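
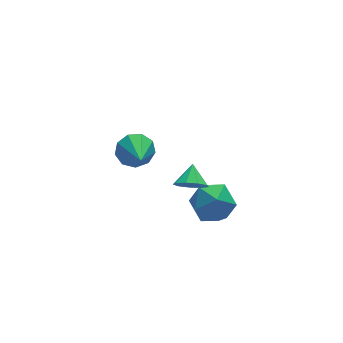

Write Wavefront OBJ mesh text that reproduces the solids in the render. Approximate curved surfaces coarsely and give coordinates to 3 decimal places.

v 1.968 -1.097 0.282
v 2.691 -0.474 -0.512
v 2.209 -2.766 -0.808
v 2.932 -2.143 -1.602
v 3.331 -2.376 -0.45
v 3.183 -1.345 0.223
v 1.717 -1.895 -1.543
v 1.569 -0.864 -0.87
v 2.536 -0.968 -1.64
v 3.533 -1.265 -0.964
v 1.367 -1.975 -0.356
v 2.364 -2.272 0.32
v 1.204 -1.866 1.615
v 1.971 -2.147 1.42
v 1.676 -1.014 2.245
v 1.797 -1.763 1.03
v 1.346 -1.427 0.914
v 0.828 -1.296 1.126
v 0.486 -1.433 1.567
v 0.48 -1.772 2.031
v 0.813 -2.155 2.3
v 1.328 -2.403 2.249
v 1.786 -2.4 1.901
v 1.162 4.721 -2.203
v 2.1 4.357 -2.423
v 0.738 2.999 -1.157
v 2.118 4.719 -1.819
v 1.689 5.083 -1.395
v 1.013 5.277 -1.349
v 0.407 5.212 -1.703
v 0.155 4.917 -2.291
v 0.374 4.53 -2.838
v 0.962 4.234 -3.088
v 1.644 4.165 -2.924
f 1 12 6
f 1 6 2
f 1 2 8
f 1 8 11
f 1 11 12
f 2 6 10
f 6 12 5
f 12 11 3
f 11 8 7
f 8 2 9
f 4 10 5
f 4 5 3
f 4 3 7
f 4 7 9
f 4 9 10
f 5 10 6
f 3 5 12
f 7 3 11
f 9 7 8
f 10 9 2
f 14 13 16
f 14 16 15
f 16 13 17
f 16 17 15
f 17 13 18
f 17 18 15
f 18 13 19
f 18 19 15
f 19 13 20
f 19 20 15
f 20 13 21
f 20 21 15
f 21 13 22
f 21 22 15
f 22 13 23
f 22 23 15
f 23 13 14
f 23 14 15
f 25 24 27
f 25 27 26
f 27 24 28
f 27 28 26
f 28 24 29
f 28 29 26
f 29 24 30
f 29 30 26
f 30 24 31
f 30 31 26
f 31 24 32
f 31 32 26
f 32 24 33
f 32 33 26
f 33 24 34
f 33 34 26
f 34 24 25
f 34 25 26



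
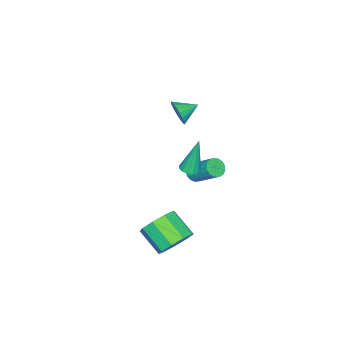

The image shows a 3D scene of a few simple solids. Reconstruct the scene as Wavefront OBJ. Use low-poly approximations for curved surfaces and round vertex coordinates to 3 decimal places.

v -0.559 0.573 -0.685
v -0.294 0.216 -0.298
v -0.095 1.59 0.832
v -0.361 1.947 0.445
v -0.081 0.315 -0.455
v 0.118 1.689 0.675
v 0.022 0.473 -0.666
v 0.22 1.847 0.465
v -0.008 0.654 -0.88
v 0.19 2.028 0.25
v -0.165 0.817 -1.05
v 0.034 2.19 0.08
v -0.412 0.923 -1.137
v -0.213 2.297 -0.006
v -0.692 0.95 -1.119
v -0.494 2.323 0.011
v -0.942 0.89 -1.003
v -0.744 2.264 0.127
v -1.105 0.758 -0.814
v -0.906 2.131 0.317
v -1.142 0.583 -0.595
v -0.944 1.957 0.536
v -1.046 0.406 -0.397
v -0.848 1.78 0.734
v -0.839 0.268 -0.265
v -0.64 1.641 0.866
v -0.567 0.199 -0.229
v -0.368 1.573 0.901
v -2.474 -1.797 1.776
v -2.081 -1.597 2.455
v -3.406 -1.143 2.124
v -1.986 -1.352 2.245
v -1.977 -1.183 1.953
v -2.053 -1.121 1.631
v -2.202 -1.175 1.334
v -2.399 -1.338 1.114
v -2.608 -1.579 1.008
v -2.794 -1.859 1.035
v -2.925 -2.127 1.19
v -2.978 -2.339 1.446
v -2.944 -2.457 1.76
v -2.829 -2.461 2.076
v -2.652 -2.35 2.341
v -2.445 -2.144 2.508
v -2.243 -1.877 2.548
v 2.187 2.069 2.118
v 2.729 1.966 2.212
v 1.893 2.391 4.162
v 2.714 2.251 2.165
v 2.558 2.488 2.105
v 2.303 2.613 2.049
v 2.016 2.592 2.011
v 1.775 2.431 2.002
v 1.645 2.173 2.024
v 1.659 1.887 2.071
v 1.815 1.65 2.13
v 2.071 1.526 2.187
v 2.358 1.547 2.225
v 2.598 1.708 2.234
v 4.011 2.493 -2.221
v 4.829 2.758 -1.601
v 4.547 1.433 -0.66
v 3.729 1.167 -1.279
v 4.221 3.064 -1.353
v 3.938 1.739 -0.412
v 3.514 3.103 -1.511
v 3.232 1.778 -0.569
v 3.04 2.856 -2.001
v 2.758 1.531 -1.059
v 3.02 2.439 -2.594
v 2.738 1.114 -1.652
v 3.464 2.047 -3.012
v 3.182 0.722 -2.07
v 4.164 1.864 -3.06
v 3.882 0.538 -2.119
v 4.792 1.975 -2.716
v 4.51 0.649 -1.774
v 5.055 2.328 -2.14
v 4.773 1.003 -1.198
f 2 1 5
f 2 5 3
f 3 5 6
f 3 6 4
f 5 1 7
f 5 7 6
f 6 7 8
f 6 8 4
f 7 1 9
f 7 9 8
f 8 9 10
f 8 10 4
f 9 1 11
f 9 11 10
f 10 11 12
f 10 12 4
f 11 1 13
f 11 13 12
f 12 13 14
f 12 14 4
f 13 1 15
f 13 15 14
f 14 15 16
f 14 16 4
f 15 1 17
f 15 17 16
f 16 17 18
f 16 18 4
f 17 1 19
f 17 19 18
f 18 19 20
f 18 20 4
f 19 1 21
f 19 21 20
f 20 21 22
f 20 22 4
f 21 1 23
f 21 23 22
f 22 23 24
f 22 24 4
f 23 1 25
f 23 25 24
f 24 25 26
f 24 26 4
f 25 1 27
f 25 27 26
f 26 27 28
f 26 28 4
f 27 1 2
f 27 2 28
f 28 2 3
f 28 3 4
f 30 29 32
f 30 32 31
f 32 29 33
f 32 33 31
f 33 29 34
f 33 34 31
f 34 29 35
f 34 35 31
f 35 29 36
f 35 36 31
f 36 29 37
f 36 37 31
f 37 29 38
f 37 38 31
f 38 29 39
f 38 39 31
f 39 29 40
f 39 40 31
f 40 29 41
f 40 41 31
f 41 29 42
f 41 42 31
f 42 29 43
f 42 43 31
f 43 29 44
f 43 44 31
f 44 29 45
f 44 45 31
f 45 29 30
f 45 30 31
f 47 46 49
f 47 49 48
f 49 46 50
f 49 50 48
f 50 46 51
f 50 51 48
f 51 46 52
f 51 52 48
f 52 46 53
f 52 53 48
f 53 46 54
f 53 54 48
f 54 46 55
f 54 55 48
f 55 46 56
f 55 56 48
f 56 46 57
f 56 57 48
f 57 46 58
f 57 58 48
f 58 46 59
f 58 59 48
f 59 46 47
f 59 47 48
f 61 60 64
f 61 64 62
f 62 64 65
f 62 65 63
f 64 60 66
f 64 66 65
f 65 66 67
f 65 67 63
f 66 60 68
f 66 68 67
f 67 68 69
f 67 69 63
f 68 60 70
f 68 70 69
f 69 70 71
f 69 71 63
f 70 60 72
f 70 72 71
f 71 72 73
f 71 73 63
f 72 60 74
f 72 74 73
f 73 74 75
f 73 75 63
f 74 60 76
f 74 76 75
f 75 76 77
f 75 77 63
f 76 60 78
f 76 78 77
f 77 78 79
f 77 79 63
f 78 60 61
f 78 61 79
f 79 61 62
f 79 62 63



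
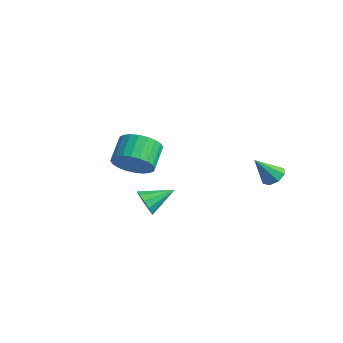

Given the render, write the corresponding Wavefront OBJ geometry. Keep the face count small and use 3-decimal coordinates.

v 3.953 2.74 1.921
v 4.471 2.928 2.205
v 3.627 1.92 3.059
v 4.1 3.208 2.301
v 3.643 3.214 2.174
v 3.367 2.943 1.9
v 3.434 2.553 1.638
v 3.805 2.273 1.542
v 4.262 2.267 1.668
v 4.538 2.538 1.943
v 3.385 -3.753 2.358
v 3.752 -3.625 1.788
v 3.795 -2.507 2.902
v 3.359 -3.47 1.729
v 2.976 -3.422 1.911
v 2.749 -3.501 2.263
v 2.765 -3.676 2.651
v 3.017 -3.881 2.928
v 3.41 -4.036 2.987
v 3.793 -4.083 2.805
v 4.02 -4.004 2.453
v 4.004 -3.829 2.064
v -0.702 -1.435 1.927
v 0.089 -0.798 1.83
v -0.567 0.132 2.575
v -1.358 -0.505 2.673
v -0.13 -0.699 1.513
v -0.787 0.231 2.258
v -0.437 -0.711 1.259
v -1.093 0.218 2.004
v -0.783 -0.834 1.107
v -1.44 0.095 1.852
v -1.118 -1.049 1.08
v -1.774 -0.119 1.825
v -1.388 -1.322 1.182
v -2.045 -0.392 1.927
v -1.555 -1.612 1.397
v -2.211 -0.683 2.142
v -1.591 -1.875 1.693
v -2.248 -0.946 2.438
v -1.493 -2.072 2.025
v -2.149 -1.142 2.77
v -1.273 -2.171 2.342
v -1.93 -1.241 3.087
v -0.967 -2.158 2.596
v -1.623 -1.229 3.341
v -0.62 -2.035 2.748
v -1.277 -1.106 3.493
v -0.286 -1.821 2.775
v -0.942 -0.891 3.52
v -0.015 -1.548 2.673
v -0.672 -0.618 3.418
v 0.151 -1.257 2.458
v -0.505 -0.328 3.203
v 0.188 -0.994 2.162
v -0.469 -0.065 2.907
f 2 1 4
f 2 4 3
f 4 1 5
f 4 5 3
f 5 1 6
f 5 6 3
f 6 1 7
f 6 7 3
f 7 1 8
f 7 8 3
f 8 1 9
f 8 9 3
f 9 1 10
f 9 10 3
f 10 1 2
f 10 2 3
f 12 11 14
f 12 14 13
f 14 11 15
f 14 15 13
f 15 11 16
f 15 16 13
f 16 11 17
f 16 17 13
f 17 11 18
f 17 18 13
f 18 11 19
f 18 19 13
f 19 11 20
f 19 20 13
f 20 11 21
f 20 21 13
f 21 11 22
f 21 22 13
f 22 11 12
f 22 12 13
f 24 23 27
f 24 27 25
f 25 27 28
f 25 28 26
f 27 23 29
f 27 29 28
f 28 29 30
f 28 30 26
f 29 23 31
f 29 31 30
f 30 31 32
f 30 32 26
f 31 23 33
f 31 33 32
f 32 33 34
f 32 34 26
f 33 23 35
f 33 35 34
f 34 35 36
f 34 36 26
f 35 23 37
f 35 37 36
f 36 37 38
f 36 38 26
f 37 23 39
f 37 39 38
f 38 39 40
f 38 40 26
f 39 23 41
f 39 41 40
f 40 41 42
f 40 42 26
f 41 23 43
f 41 43 42
f 42 43 44
f 42 44 26
f 43 23 45
f 43 45 44
f 44 45 46
f 44 46 26
f 45 23 47
f 45 47 46
f 46 47 48
f 46 48 26
f 47 23 49
f 47 49 48
f 48 49 50
f 48 50 26
f 49 23 51
f 49 51 50
f 50 51 52
f 50 52 26
f 51 23 53
f 51 53 52
f 52 53 54
f 52 54 26
f 53 23 55
f 53 55 54
f 54 55 56
f 54 56 26
f 55 23 24
f 55 24 56
f 56 24 25
f 56 25 26



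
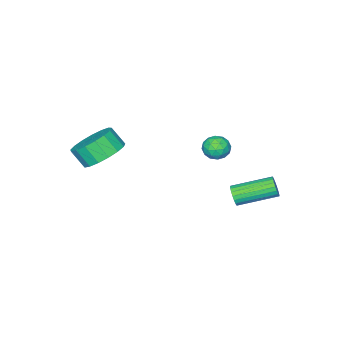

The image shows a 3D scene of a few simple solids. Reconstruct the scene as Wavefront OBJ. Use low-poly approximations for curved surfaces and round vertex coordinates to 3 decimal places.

v -0.655 1.33 -2.494
v -0.368 1.439 -2.026
v -1.757 2.74 -1.478
v -2.045 2.63 -1.946
v -0.28 1.596 -2.174
v -1.669 2.896 -1.626
v -0.257 1.706 -2.378
v -1.646 3.006 -1.83
v -0.303 1.752 -2.602
v -1.692 3.052 -2.054
v -0.41 1.724 -2.807
v -1.799 3.024 -2.259
v -0.559 1.628 -2.958
v -1.948 2.929 -2.41
v -0.725 1.481 -3.029
v -2.114 2.781 -2.481
v -0.879 1.308 -3.007
v -2.268 2.608 -2.459
v -0.994 1.138 -2.897
v -2.383 2.438 -2.349
v -1.051 1.002 -2.717
v -2.44 2.302 -2.169
v -1.039 0.922 -2.498
v -2.428 2.222 -1.95
v -0.961 0.913 -2.279
v -2.35 2.213 -1.731
v -0.83 0.976 -2.097
v -2.219 2.276 -1.549
v -0.669 1.1 -1.984
v -2.058 2.4 -1.436
v -0.506 1.264 -1.958
v -1.895 2.564 -1.41
v 3.698 -2.437 0.709
v 4.399 -3.022 0.095
v 4.563 -3.687 0.917
v 3.862 -3.103 1.531
v 4.705 -2.661 0.327
v 4.869 -3.326 1.148
v 4.78 -2.249 0.645
v 4.944 -2.914 1.467
v 4.607 -1.88 0.979
v 4.771 -2.545 1.8
v 4.226 -1.638 1.251
v 4.39 -2.304 2.072
v 3.724 -1.58 1.398
v 3.888 -2.246 2.22
v 3.216 -1.718 1.388
v 3.38 -2.384 2.21
v 2.818 -2.021 1.222
v 2.983 -2.687 2.044
v 2.622 -2.419 0.939
v 2.787 -3.085 1.761
v 2.673 -2.822 0.603
v 2.837 -3.487 1.425
v 2.958 -3.136 0.292
v 3.122 -3.801 1.113
v 3.412 -3.29 0.076
v 3.577 -3.955 0.897
v 3.933 -3.249 0.005
v 4.097 -3.914 0.826
v -2.319 -0.488 -0.501
v -1.676 -0.195 -0.61
v -2.024 -1.385 -1.17
v -1.381 -1.092 -1.279
v -1.554 -1.346 -0.633
v -1.736 -0.791 -0.22
v -1.964 -0.789 -1.56
v -2.146 -0.234 -1.147
v -1.456 -0.381 -1.265
v -1.203 -0.725 -0.692
v -2.497 -0.855 -1.088
v -2.244 -1.199 -0.515
v -2.023 -0.263 -0.497
v -1.677 -1.317 -1.283
v -1.778 -1.466 -0.904
v -1.4 -1.294 -0.968
v -2.059 -0.613 -0.267
v -1.68 -0.441 -0.331
v -1.609 -1.117 -0.345
v -2.02 -1.139 -1.449
v -1.641 -0.967 -1.513
v -2.3 -0.286 -0.812
v -1.922 -0.114 -0.876
v -2.091 -0.463 -1.435
v -1.516 -0.2 -0.946
v -1.343 -0.727 -1.339
v -1.686 -0.549 -1.504
v -1.793 -0.223 -1.261
v -1.367 -0.402 -0.609
v -1.194 -0.93 -1.002
v -1.295 -1.079 -0.622
v -1.402 -0.753 -0.379
v -1.238 -0.512 -0.994
v -2.506 -0.65 -0.778
v -2.333 -1.178 -1.171
v -2.298 -0.827 -1.401
v -2.405 -0.501 -1.158
v -2.357 -0.853 -0.441
v -2.184 -1.38 -0.834
v -1.907 -1.357 -0.519
v -2.014 -1.031 -0.276
v -2.462 -1.068 -0.786
f 2 1 5
f 2 5 3
f 3 5 6
f 3 6 4
f 5 1 7
f 5 7 6
f 6 7 8
f 6 8 4
f 7 1 9
f 7 9 8
f 8 9 10
f 8 10 4
f 9 1 11
f 9 11 10
f 10 11 12
f 10 12 4
f 11 1 13
f 11 13 12
f 12 13 14
f 12 14 4
f 13 1 15
f 13 15 14
f 14 15 16
f 14 16 4
f 15 1 17
f 15 17 16
f 16 17 18
f 16 18 4
f 17 1 19
f 17 19 18
f 18 19 20
f 18 20 4
f 19 1 21
f 19 21 20
f 20 21 22
f 20 22 4
f 21 1 23
f 21 23 22
f 22 23 24
f 22 24 4
f 23 1 25
f 23 25 24
f 24 25 26
f 24 26 4
f 25 1 27
f 25 27 26
f 26 27 28
f 26 28 4
f 27 1 29
f 27 29 28
f 28 29 30
f 28 30 4
f 29 1 31
f 29 31 30
f 30 31 32
f 30 32 4
f 31 1 2
f 31 2 32
f 32 2 3
f 32 3 4
f 34 33 37
f 34 37 35
f 35 37 38
f 35 38 36
f 37 33 39
f 37 39 38
f 38 39 40
f 38 40 36
f 39 33 41
f 39 41 40
f 40 41 42
f 40 42 36
f 41 33 43
f 41 43 42
f 42 43 44
f 42 44 36
f 43 33 45
f 43 45 44
f 44 45 46
f 44 46 36
f 45 33 47
f 45 47 46
f 46 47 48
f 46 48 36
f 47 33 49
f 47 49 48
f 48 49 50
f 48 50 36
f 49 33 51
f 49 51 50
f 50 51 52
f 50 52 36
f 51 33 53
f 51 53 52
f 52 53 54
f 52 54 36
f 53 33 55
f 53 55 54
f 54 55 56
f 54 56 36
f 55 33 57
f 55 57 56
f 56 57 58
f 56 58 36
f 57 33 59
f 57 59 58
f 58 59 60
f 58 60 36
f 59 33 34
f 59 34 60
f 60 34 35
f 60 35 36
f 61 98 77
f 98 72 101
f 77 101 66
f 98 101 77
f 61 77 73
f 77 66 78
f 73 78 62
f 77 78 73
f 61 73 82
f 73 62 83
f 82 83 68
f 73 83 82
f 61 82 94
f 82 68 97
f 94 97 71
f 82 97 94
f 61 94 98
f 94 71 102
f 98 102 72
f 94 102 98
f 62 78 89
f 78 66 92
f 89 92 70
f 78 92 89
f 66 101 79
f 101 72 100
f 79 100 65
f 101 100 79
f 72 102 99
f 102 71 95
f 99 95 63
f 102 95 99
f 71 97 96
f 97 68 84
f 96 84 67
f 97 84 96
f 68 83 88
f 83 62 85
f 88 85 69
f 83 85 88
f 64 90 76
f 90 70 91
f 76 91 65
f 90 91 76
f 64 76 74
f 76 65 75
f 74 75 63
f 76 75 74
f 64 74 81
f 74 63 80
f 81 80 67
f 74 80 81
f 64 81 86
f 81 67 87
f 86 87 69
f 81 87 86
f 64 86 90
f 86 69 93
f 90 93 70
f 86 93 90
f 65 91 79
f 91 70 92
f 79 92 66
f 91 92 79
f 63 75 99
f 75 65 100
f 99 100 72
f 75 100 99
f 67 80 96
f 80 63 95
f 96 95 71
f 80 95 96
f 69 87 88
f 87 67 84
f 88 84 68
f 87 84 88
f 70 93 89
f 93 69 85
f 89 85 62
f 93 85 89



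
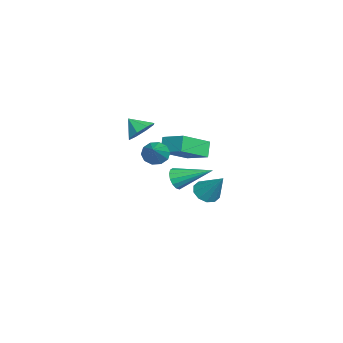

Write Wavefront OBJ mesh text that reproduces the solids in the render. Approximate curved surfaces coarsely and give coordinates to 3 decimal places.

v 3.803 0.78 0.77
v 4.159 0.457 1.306
v 4.177 2.72 1.69
v 4.418 0.529 1.048
v 4.512 0.669 0.716
v 4.416 0.838 0.398
v 4.156 0.992 0.179
v 3.801 1.089 0.119
v 3.447 1.103 0.234
v 3.188 1.03 0.492
v 3.093 0.891 0.824
v 3.189 0.722 1.142
v 3.449 0.568 1.36
v 3.804 0.471 1.42
v -3.81 1.72 -4.181
v -3.367 2.22 -4.738
v -2.95 2.72 -2.599
v -3.836 2.461 -4.636
v -4.295 2.419 -4.36
v -4.569 2.111 -4.015
v -4.554 1.652 -3.734
v -4.254 1.22 -3.624
v -3.784 0.979 -3.726
v -3.325 1.02 -4.003
v -3.051 1.329 -4.347
v -3.067 1.787 -4.628
v 2.145 -1.213 3.347
v 2.653 -0.84 3.989
v 1.755 -1.967 4.093
v 2.026 -0.555 3.95
v 1.469 -0.656 3.557
v 1.308 -1.083 3.041
v 1.637 -1.586 2.705
v 2.263 -1.871 2.744
v 2.82 -1.77 3.137
v 2.981 -1.343 3.653
v -2.241 0.881 0.465
v -1.017 -0.466 1.45
v -1.373 2.094 1.044
v -0.148 0.747 2.029
v -1.592 0.833 -0.409
v -0.367 -0.514 0.576
v -0.723 2.046 0.17
v 0.501 0.699 1.155
v 2.615 -0.423 1.996
v 3.039 -0.567 1.37
v 4.325 -0.377 3.144
v 2.997 -0.095 1.414
v 2.809 0.252 1.68
v 2.547 0.341 2.067
v 2.311 0.138 2.427
v 2.191 -0.279 2.623
v 2.233 -0.751 2.579
v 2.421 -1.098 2.312
v 2.683 -1.187 1.925
v 2.919 -0.984 1.565
f 2 1 4
f 2 4 3
f 4 1 5
f 4 5 3
f 5 1 6
f 5 6 3
f 6 1 7
f 6 7 3
f 7 1 8
f 7 8 3
f 8 1 9
f 8 9 3
f 9 1 10
f 9 10 3
f 10 1 11
f 10 11 3
f 11 1 12
f 11 12 3
f 12 1 13
f 12 13 3
f 13 1 14
f 13 14 3
f 14 1 2
f 14 2 3
f 16 15 18
f 16 18 17
f 18 15 19
f 18 19 17
f 19 15 20
f 19 20 17
f 20 15 21
f 20 21 17
f 21 15 22
f 21 22 17
f 22 15 23
f 22 23 17
f 23 15 24
f 23 24 17
f 24 15 25
f 24 25 17
f 25 15 26
f 25 26 17
f 26 15 16
f 26 16 17
f 28 27 30
f 28 30 29
f 30 27 31
f 30 31 29
f 31 27 32
f 31 32 29
f 32 27 33
f 32 33 29
f 33 27 34
f 33 34 29
f 34 27 35
f 34 35 29
f 35 27 36
f 35 36 29
f 36 27 28
f 36 28 29
f 38 40 37
f 41 38 37
f 37 40 39
f 39 41 37
f 38 44 40
f 42 38 41
f 42 44 38
f 40 44 39
f 43 41 39
f 39 44 43
f 43 42 41
f 44 42 43
f 46 45 48
f 46 48 47
f 48 45 49
f 48 49 47
f 49 45 50
f 49 50 47
f 50 45 51
f 50 51 47
f 51 45 52
f 51 52 47
f 52 45 53
f 52 53 47
f 53 45 54
f 53 54 47
f 54 45 55
f 54 55 47
f 55 45 56
f 55 56 47
f 56 45 46
f 56 46 47



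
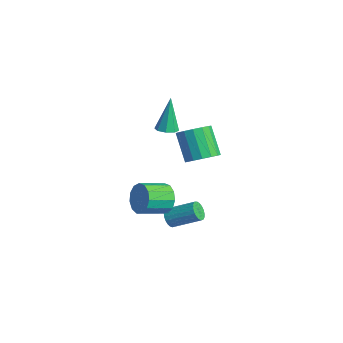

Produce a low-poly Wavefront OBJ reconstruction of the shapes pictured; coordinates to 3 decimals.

v 3.653 -1.139 0.522
v 4.264 -0.616 0.969
v 3.118 -0.538 2.444
v 2.507 -1.061 1.998
v 3.985 -0.308 0.736
v 2.839 -0.23 2.212
v 3.617 -0.223 0.446
v 2.471 -0.145 1.921
v 3.259 -0.383 0.176
v 2.113 -0.305 1.652
v 3.006 -0.746 -0.001
v 1.86 -0.668 1.475
v 2.927 -1.214 -0.038
v 1.781 -1.136 1.438
v 3.042 -1.662 0.076
v 1.896 -1.584 1.551
v 3.321 -1.97 0.308
v 2.175 -1.892 1.784
v 3.689 -2.055 0.599
v 2.543 -1.977 2.074
v 4.047 -1.895 0.868
v 2.901 -1.817 2.344
v 4.3 -1.532 1.045
v 3.154 -1.454 2.521
v 4.379 -1.064 1.082
v 3.233 -0.986 2.558
v 2.976 -2.669 -3.941
v 3.259 -2.557 -4.458
v 4.227 -1.398 -3.676
v 3.944 -1.511 -3.159
v 3.071 -2.394 -4.466
v 4.038 -1.235 -3.683
v 2.866 -2.278 -4.383
v 3.833 -1.12 -3.601
v 2.68 -2.231 -4.224
v 3.647 -1.072 -3.441
v 2.545 -2.259 -4.015
v 3.512 -1.1 -3.233
v 2.485 -2.358 -3.794
v 3.452 -1.199 -3.012
v 2.51 -2.511 -3.599
v 3.477 -1.352 -2.817
v 2.615 -2.691 -3.462
v 3.583 -1.533 -2.68
v 2.783 -2.867 -3.409
v 3.751 -1.709 -2.626
v 2.984 -3.01 -3.447
v 3.952 -1.851 -2.665
v 3.184 -3.093 -3.571
v 4.152 -1.935 -2.789
v 3.348 -3.103 -3.759
v 4.316 -1.945 -2.977
v 3.448 -3.038 -3.978
v 4.415 -1.88 -3.196
v 3.466 -2.909 -4.191
v 4.433 -1.751 -3.409
v 3.399 -2.739 -4.361
v 4.367 -1.581 -3.579
v 2.292 -2.586 -2.926
v 2.796 -2.33 -2.15
v 2.773 -3.779 -1.658
v 2.268 -4.034 -2.434
v 2.274 -2.277 -2.017
v 2.251 -3.725 -1.525
v 1.758 -2.321 -2.173
v 1.735 -3.77 -1.681
v 1.411 -2.45 -2.568
v 1.388 -3.898 -2.076
v 1.344 -2.622 -3.076
v 1.321 -4.07 -2.584
v 1.578 -2.782 -3.537
v 1.554 -4.23 -3.045
v 2.038 -2.88 -3.804
v 2.015 -4.328 -3.312
v 2.578 -2.885 -3.792
v 2.555 -4.333 -3.3
v 3.028 -2.794 -3.505
v 3.005 -4.243 -3.013
v 3.244 -2.638 -3.035
v 3.221 -4.086 -2.542
v 3.157 -2.465 -2.529
v 3.134 -3.913 -2.037
v 1.876 -2.251 1.998
v 2.473 -2.106 2.084
v 1.484 -1.809 3.982
v 2.213 -1.733 1.949
v 1.756 -1.663 1.843
v 1.369 -1.937 1.828
v 1.28 -2.396 1.912
v 1.54 -2.769 2.047
v 1.997 -2.839 2.153
v 2.383 -2.565 2.168
f 2 1 5
f 2 5 3
f 3 5 6
f 3 6 4
f 5 1 7
f 5 7 6
f 6 7 8
f 6 8 4
f 7 1 9
f 7 9 8
f 8 9 10
f 8 10 4
f 9 1 11
f 9 11 10
f 10 11 12
f 10 12 4
f 11 1 13
f 11 13 12
f 12 13 14
f 12 14 4
f 13 1 15
f 13 15 14
f 14 15 16
f 14 16 4
f 15 1 17
f 15 17 16
f 16 17 18
f 16 18 4
f 17 1 19
f 17 19 18
f 18 19 20
f 18 20 4
f 19 1 21
f 19 21 20
f 20 21 22
f 20 22 4
f 21 1 23
f 21 23 22
f 22 23 24
f 22 24 4
f 23 1 25
f 23 25 24
f 24 25 26
f 24 26 4
f 25 1 2
f 25 2 26
f 26 2 3
f 26 3 4
f 28 27 31
f 28 31 29
f 29 31 32
f 29 32 30
f 31 27 33
f 31 33 32
f 32 33 34
f 32 34 30
f 33 27 35
f 33 35 34
f 34 35 36
f 34 36 30
f 35 27 37
f 35 37 36
f 36 37 38
f 36 38 30
f 37 27 39
f 37 39 38
f 38 39 40
f 38 40 30
f 39 27 41
f 39 41 40
f 40 41 42
f 40 42 30
f 41 27 43
f 41 43 42
f 42 43 44
f 42 44 30
f 43 27 45
f 43 45 44
f 44 45 46
f 44 46 30
f 45 27 47
f 45 47 46
f 46 47 48
f 46 48 30
f 47 27 49
f 47 49 48
f 48 49 50
f 48 50 30
f 49 27 51
f 49 51 50
f 50 51 52
f 50 52 30
f 51 27 53
f 51 53 52
f 52 53 54
f 52 54 30
f 53 27 55
f 53 55 54
f 54 55 56
f 54 56 30
f 55 27 57
f 55 57 56
f 56 57 58
f 56 58 30
f 57 27 28
f 57 28 58
f 58 28 29
f 58 29 30
f 60 59 63
f 60 63 61
f 61 63 64
f 61 64 62
f 63 59 65
f 63 65 64
f 64 65 66
f 64 66 62
f 65 59 67
f 65 67 66
f 66 67 68
f 66 68 62
f 67 59 69
f 67 69 68
f 68 69 70
f 68 70 62
f 69 59 71
f 69 71 70
f 70 71 72
f 70 72 62
f 71 59 73
f 71 73 72
f 72 73 74
f 72 74 62
f 73 59 75
f 73 75 74
f 74 75 76
f 74 76 62
f 75 59 77
f 75 77 76
f 76 77 78
f 76 78 62
f 77 59 79
f 77 79 78
f 78 79 80
f 78 80 62
f 79 59 81
f 79 81 80
f 80 81 82
f 80 82 62
f 81 59 60
f 81 60 82
f 82 60 61
f 82 61 62
f 84 83 86
f 84 86 85
f 86 83 87
f 86 87 85
f 87 83 88
f 87 88 85
f 88 83 89
f 88 89 85
f 89 83 90
f 89 90 85
f 90 83 91
f 90 91 85
f 91 83 92
f 91 92 85
f 92 83 84
f 92 84 85



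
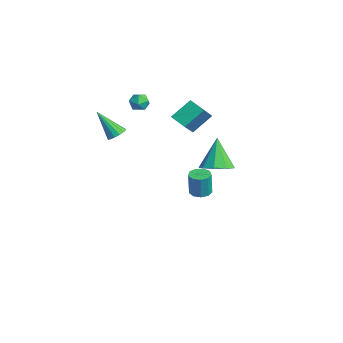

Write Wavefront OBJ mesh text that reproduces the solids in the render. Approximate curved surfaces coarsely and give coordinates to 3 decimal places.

v -2.775 -0.551 3.636
v -2.273 -0.969 3.474
v -3.227 -1.331 4.246
v -2.725 -1.749 4.084
v -2.606 -1.218 4.48
v -2.327 -0.736 4.103
v -3.173 -1.564 3.617
v -2.894 -1.082 3.24
v -2.519 -1.595 3.462
v -2.169 -1.381 3.996
v -3.331 -0.919 3.724
v -2.981 -0.705 4.258
v -3.411 -2.277 1.14
v -2.84 -2.271 1.407
v -4.149 -3.223 2.74
v -2.982 -1.994 1.505
v -3.239 -1.793 1.505
v -3.542 -1.722 1.408
v -3.81 -1.799 1.238
v -3.97 -2.005 1.042
v -3.981 -2.283 0.873
v -3.839 -2.56 0.775
v -3.582 -2.761 0.775
v -3.279 -2.832 0.873
v -3.012 -2.755 1.042
v -2.851 -2.549 1.238
v 3.396 1.291 1.481
v 3.983 2.062 1.626
v 2.584 1.569 3.299
v 3.41 2.261 1.34
v 2.831 2.006 1.12
v 2.516 1.416 1.069
v 2.612 0.768 1.211
v 3.076 0.365 1.48
v 3.689 0.395 1.749
v 4.165 0.845 1.893
v 4.281 1.503 1.844
v -3.78 2.827 -4.658
v -3.134 2.632 -4.745
v -2.955 2.518 -3.17
v -3.6 2.713 -3.082
v -3.157 3.095 -4.709
v -2.978 2.981 -3.134
v -3.471 3.433 -4.649
v -3.291 3.319 -3.073
v -3.929 3.487 -4.593
v -3.75 3.373 -3.017
v -4.318 3.233 -4.567
v -4.139 3.119 -2.992
v -4.454 2.788 -4.584
v -4.275 2.674 -3.008
v -4.275 2.362 -4.635
v -4.096 2.248 -3.059
v -3.864 2.153 -4.697
v -3.685 2.039 -3.121
v -3.414 2.26 -4.74
v -3.235 2.146 -3.165
v -2.658 1.97 0.994
v -3.517 1.456 1.449
v -2.811 3.155 2.043
v -3.671 2.64 2.498
v -1.529 1.1 2.142
v -2.389 0.585 2.597
v -1.683 2.284 3.191
v -2.542 1.77 3.646
f 1 12 6
f 1 6 2
f 1 2 8
f 1 8 11
f 1 11 12
f 2 6 10
f 6 12 5
f 12 11 3
f 11 8 7
f 8 2 9
f 4 10 5
f 4 5 3
f 4 3 7
f 4 7 9
f 4 9 10
f 5 10 6
f 3 5 12
f 7 3 11
f 9 7 8
f 10 9 2
f 14 13 16
f 14 16 15
f 16 13 17
f 16 17 15
f 17 13 18
f 17 18 15
f 18 13 19
f 18 19 15
f 19 13 20
f 19 20 15
f 20 13 21
f 20 21 15
f 21 13 22
f 21 22 15
f 22 13 23
f 22 23 15
f 23 13 24
f 23 24 15
f 24 13 25
f 24 25 15
f 25 13 26
f 25 26 15
f 26 13 14
f 26 14 15
f 28 27 30
f 28 30 29
f 30 27 31
f 30 31 29
f 31 27 32
f 31 32 29
f 32 27 33
f 32 33 29
f 33 27 34
f 33 34 29
f 34 27 35
f 34 35 29
f 35 27 36
f 35 36 29
f 36 27 37
f 36 37 29
f 37 27 28
f 37 28 29
f 39 38 42
f 39 42 40
f 40 42 43
f 40 43 41
f 42 38 44
f 42 44 43
f 43 44 45
f 43 45 41
f 44 38 46
f 44 46 45
f 45 46 47
f 45 47 41
f 46 38 48
f 46 48 47
f 47 48 49
f 47 49 41
f 48 38 50
f 48 50 49
f 49 50 51
f 49 51 41
f 50 38 52
f 50 52 51
f 51 52 53
f 51 53 41
f 52 38 54
f 52 54 53
f 53 54 55
f 53 55 41
f 54 38 56
f 54 56 55
f 55 56 57
f 55 57 41
f 56 38 39
f 56 39 57
f 57 39 40
f 57 40 41
f 59 61 58
f 62 59 58
f 58 61 60
f 60 62 58
f 59 65 61
f 63 59 62
f 63 65 59
f 61 65 60
f 64 62 60
f 60 65 64
f 64 63 62
f 65 63 64



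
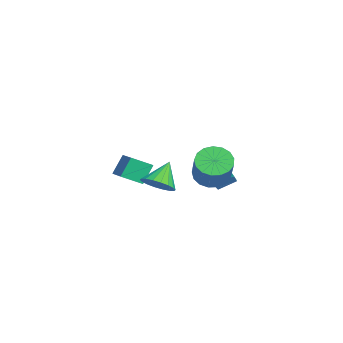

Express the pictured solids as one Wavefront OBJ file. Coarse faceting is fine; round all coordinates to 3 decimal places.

v -1.217 -0.541 0.692
v -0.541 -0.851 1.331
v -2.083 0.161 1.948
v -0.392 -0.458 1.214
v -0.406 -0.082 0.994
v -0.58 0.203 0.714
v -0.881 0.341 0.43
v -1.248 0.304 0.197
v -1.609 0.1 0.063
v -1.893 -0.231 0.053
v -2.042 -0.624 0.169
v -2.028 -1.001 0.389
v -1.854 -1.286 0.669
v -1.553 -1.424 0.954
v -1.186 -1.387 1.186
v -0.825 -1.183 1.321
v -4.47 -0.915 0.927
v -4.362 -2.086 1.57
v -3.105 -0.588 1.293
v -2.998 -1.759 1.936
v -4.022 -1.501 -0.216
v -3.915 -2.672 0.427
v -2.658 -1.174 0.15
v -2.55 -2.345 0.793
v 1.773 1.864 2.729
v 2.263 1.206 2.193
v 3.837 1.138 3.714
v 3.347 1.796 4.251
v 2.427 1.619 2.042
v 4.001 1.55 3.563
v 2.441 2.087 2.048
v 4.015 2.019 3.569
v 2.302 2.505 2.21
v 3.876 2.437 3.732
v 2.042 2.776 2.492
v 3.616 2.708 4.013
v 1.721 2.838 2.827
v 3.295 2.77 4.348
v 1.411 2.677 3.141
v 2.985 2.608 4.662
v 1.184 2.329 3.36
v 2.758 2.261 4.881
v 1.092 1.875 3.434
v 2.666 1.807 4.955
v 1.156 1.419 3.348
v 2.73 1.351 4.869
v 1.362 1.064 3.119
v 2.936 0.996 4.64
v 1.661 0.893 2.802
v 3.235 0.825 4.323
v 1.986 0.944 2.467
v 3.561 0.876 3.988
v 0.439 1.838 1.976
v 0.815 2.317 1.133
v 0.676 3.282 1.621
v 0.301 2.802 2.464
v 0.361 2.296 1.046
v 0.222 3.261 1.534
v -0.078 2.184 1.143
v -0.217 3.149 1.631
v -0.414 2.003 1.405
v -0.553 2.968 1.893
v -0.581 1.79 1.78
v -0.72 2.755 2.268
v -0.546 1.586 2.194
v -0.685 2.551 2.682
v -0.316 1.431 2.565
v -0.454 2.396 3.053
v 0.064 1.358 2.819
v -0.075 2.323 3.307
v 0.518 1.379 2.906
v 0.379 2.344 3.394
v 0.957 1.491 2.809
v 0.818 2.456 3.297
v 1.293 1.672 2.547
v 1.154 2.637 3.035
v 1.46 1.885 2.172
v 1.321 2.85 2.66
v 1.425 2.089 1.758
v 1.286 3.054 2.246
v 1.194 2.244 1.387
v 1.056 3.209 1.875
f 2 1 4
f 2 4 3
f 4 1 5
f 4 5 3
f 5 1 6
f 5 6 3
f 6 1 7
f 6 7 3
f 7 1 8
f 7 8 3
f 8 1 9
f 8 9 3
f 9 1 10
f 9 10 3
f 10 1 11
f 10 11 3
f 11 1 12
f 11 12 3
f 12 1 13
f 12 13 3
f 13 1 14
f 13 14 3
f 14 1 15
f 14 15 3
f 15 1 16
f 15 16 3
f 16 1 2
f 16 2 3
f 18 20 17
f 21 18 17
f 17 20 19
f 19 21 17
f 18 24 20
f 22 18 21
f 22 24 18
f 20 24 19
f 23 21 19
f 19 24 23
f 23 22 21
f 24 22 23
f 26 25 29
f 26 29 27
f 27 29 30
f 27 30 28
f 29 25 31
f 29 31 30
f 30 31 32
f 30 32 28
f 31 25 33
f 31 33 32
f 32 33 34
f 32 34 28
f 33 25 35
f 33 35 34
f 34 35 36
f 34 36 28
f 35 25 37
f 35 37 36
f 36 37 38
f 36 38 28
f 37 25 39
f 37 39 38
f 38 39 40
f 38 40 28
f 39 25 41
f 39 41 40
f 40 41 42
f 40 42 28
f 41 25 43
f 41 43 42
f 42 43 44
f 42 44 28
f 43 25 45
f 43 45 44
f 44 45 46
f 44 46 28
f 45 25 47
f 45 47 46
f 46 47 48
f 46 48 28
f 47 25 49
f 47 49 48
f 48 49 50
f 48 50 28
f 49 25 51
f 49 51 50
f 50 51 52
f 50 52 28
f 51 25 26
f 51 26 52
f 52 26 27
f 52 27 28
f 54 53 57
f 54 57 55
f 55 57 58
f 55 58 56
f 57 53 59
f 57 59 58
f 58 59 60
f 58 60 56
f 59 53 61
f 59 61 60
f 60 61 62
f 60 62 56
f 61 53 63
f 61 63 62
f 62 63 64
f 62 64 56
f 63 53 65
f 63 65 64
f 64 65 66
f 64 66 56
f 65 53 67
f 65 67 66
f 66 67 68
f 66 68 56
f 67 53 69
f 67 69 68
f 68 69 70
f 68 70 56
f 69 53 71
f 69 71 70
f 70 71 72
f 70 72 56
f 71 53 73
f 71 73 72
f 72 73 74
f 72 74 56
f 73 53 75
f 73 75 74
f 74 75 76
f 74 76 56
f 75 53 77
f 75 77 76
f 76 77 78
f 76 78 56
f 77 53 79
f 77 79 78
f 78 79 80
f 78 80 56
f 79 53 81
f 79 81 80
f 80 81 82
f 80 82 56
f 81 53 54
f 81 54 82
f 82 54 55
f 82 55 56



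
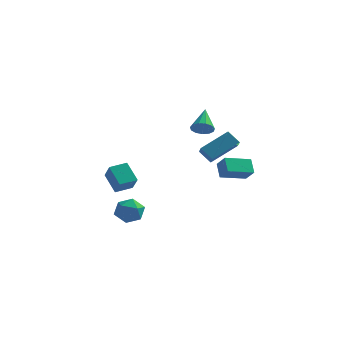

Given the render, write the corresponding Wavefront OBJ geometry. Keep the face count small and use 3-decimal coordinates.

v -2.027 -3.533 -3.79
v -1.086 -3.336 -3.971
v -1.594 -4.644 -2.749
v -0.653 -4.447 -2.93
v -1.209 -3.793 -2.461
v -1.476 -3.106 -3.104
v -1.204 -4.874 -3.616
v -1.471 -4.187 -4.259
v -0.578 -4.164 -3.863
v -0.581 -3.496 -3.149
v -2.099 -4.484 -3.571
v -2.102 -3.816 -2.857
v 0.499 3.06 1.141
v 1.147 2.93 1.497
v 0.161 4.48 2.279
v 1.235 3.201 1.185
v 1.089 3.427 0.859
v 0.757 3.537 0.623
v 0.342 3.496 0.551
v -0.022 3.316 0.667
v -0.221 3.055 0.933
v -0.192 2.796 1.266
v 0.058 2.621 1.559
v 0.447 2.585 1.719
v 0.853 2.7 1.696
v -3.288 -0.76 -2.657
v -4.217 -0.139 -1.582
v -3.924 0.012 -3.652
v -4.853 0.632 -2.577
v -2.507 0.108 -2.483
v -3.436 0.728 -1.408
v -3.143 0.879 -3.478
v -4.072 1.5 -2.403
v 0.944 1.579 0.055
v 2.202 2.857 1.166
v 0.438 2.675 -0.633
v 1.696 3.954 0.479
v 1.724 1.466 -0.699
v 2.982 2.745 0.413
v 1.218 2.563 -1.386
v 2.476 3.841 -0.275
v 2.726 -0.575 -0.29
v 3.367 -1.007 0.421
v 3.914 0.603 -0.644
v 4.554 0.171 0.067
v 3.146 -1.231 -1.067
v 3.786 -1.663 -0.356
v 4.333 -0.053 -1.421
v 4.974 -0.485 -0.71
f 1 12 6
f 1 6 2
f 1 2 8
f 1 8 11
f 1 11 12
f 2 6 10
f 6 12 5
f 12 11 3
f 11 8 7
f 8 2 9
f 4 10 5
f 4 5 3
f 4 3 7
f 4 7 9
f 4 9 10
f 5 10 6
f 3 5 12
f 7 3 11
f 9 7 8
f 10 9 2
f 14 13 16
f 14 16 15
f 16 13 17
f 16 17 15
f 17 13 18
f 17 18 15
f 18 13 19
f 18 19 15
f 19 13 20
f 19 20 15
f 20 13 21
f 20 21 15
f 21 13 22
f 21 22 15
f 22 13 23
f 22 23 15
f 23 13 24
f 23 24 15
f 24 13 25
f 24 25 15
f 25 13 14
f 25 14 15
f 27 29 26
f 30 27 26
f 26 29 28
f 28 30 26
f 27 33 29
f 31 27 30
f 31 33 27
f 29 33 28
f 32 30 28
f 28 33 32
f 32 31 30
f 33 31 32
f 35 37 34
f 38 35 34
f 34 37 36
f 36 38 34
f 35 41 37
f 39 35 38
f 39 41 35
f 37 41 36
f 40 38 36
f 36 41 40
f 40 39 38
f 41 39 40
f 43 45 42
f 46 43 42
f 42 45 44
f 44 46 42
f 43 49 45
f 47 43 46
f 47 49 43
f 45 49 44
f 48 46 44
f 44 49 48
f 48 47 46
f 49 47 48



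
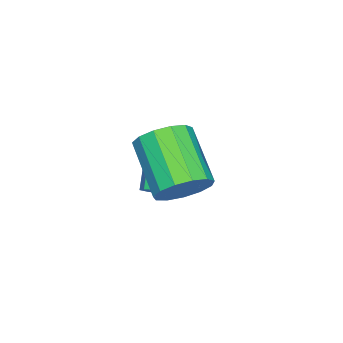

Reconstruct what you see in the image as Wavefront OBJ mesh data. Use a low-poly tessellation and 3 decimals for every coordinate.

v -1.125 1.407 -1.509
v -0.746 1.476 -1.102
v -1.776 1.262 -0.105
v -2.155 1.193 -0.511
v -0.933 1.844 -1.217
v -1.963 1.63 -0.219
v -1.232 1.957 -1.502
v -2.263 1.743 -0.504
v -1.469 1.747 -1.791
v -2.499 1.533 -0.794
v -1.504 1.338 -1.915
v -2.534 1.124 -0.918
v -1.317 0.97 -1.801
v -2.347 0.756 -0.803
v -1.017 0.857 -1.516
v -2.048 0.643 -0.518
v -0.781 1.067 -1.226
v -1.811 0.853 -0.229
v 0.765 2.67 0.547
v 1.235 2.113 0.512
v 0.205 1.193 1.339
v -0.265 1.75 1.373
v 1.326 2.32 0.856
v 0.296 1.4 1.683
v 1.239 2.638 1.101
v 0.208 1.718 1.928
v 1.001 2.967 1.171
v -0.03 2.046 1.997
v 0.688 3.201 1.042
v -0.342 2.281 1.868
v 0.4 3.267 0.756
v -0.63 2.346 1.582
v 0.228 3.143 0.403
v -0.803 2.223 1.23
v 0.226 2.869 0.096
v -0.804 1.949 0.923
v 0.396 2.532 -0.068
v -0.635 1.612 0.759
v 0.682 2.239 -0.037
v -0.348 1.319 0.79
v 0.996 2.083 0.18
v -0.035 1.162 1.006
f 2 1 5
f 2 5 3
f 3 5 6
f 3 6 4
f 5 1 7
f 5 7 6
f 6 7 8
f 6 8 4
f 7 1 9
f 7 9 8
f 8 9 10
f 8 10 4
f 9 1 11
f 9 11 10
f 10 11 12
f 10 12 4
f 11 1 13
f 11 13 12
f 12 13 14
f 12 14 4
f 13 1 15
f 13 15 14
f 14 15 16
f 14 16 4
f 15 1 17
f 15 17 16
f 16 17 18
f 16 18 4
f 17 1 2
f 17 2 18
f 18 2 3
f 18 3 4
f 20 19 23
f 20 23 21
f 21 23 24
f 21 24 22
f 23 19 25
f 23 25 24
f 24 25 26
f 24 26 22
f 25 19 27
f 25 27 26
f 26 27 28
f 26 28 22
f 27 19 29
f 27 29 28
f 28 29 30
f 28 30 22
f 29 19 31
f 29 31 30
f 30 31 32
f 30 32 22
f 31 19 33
f 31 33 32
f 32 33 34
f 32 34 22
f 33 19 35
f 33 35 34
f 34 35 36
f 34 36 22
f 35 19 37
f 35 37 36
f 36 37 38
f 36 38 22
f 37 19 39
f 37 39 38
f 38 39 40
f 38 40 22
f 39 19 41
f 39 41 40
f 40 41 42
f 40 42 22
f 41 19 20
f 41 20 42
f 42 20 21
f 42 21 22



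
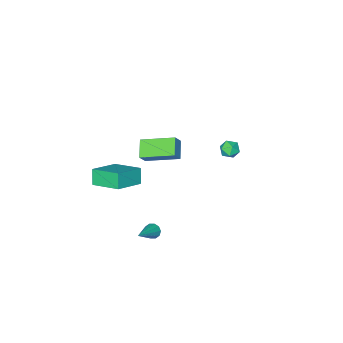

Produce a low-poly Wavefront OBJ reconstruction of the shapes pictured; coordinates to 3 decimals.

v 3.061 -1.272 -1.9
v 3.327 -1.671 -2.043
v 4.539 -0.648 -0.9
v 3.372 -1.446 -2.251
v 3.299 -1.155 -2.324
v 3.135 -0.909 -2.235
v 2.942 -0.801 -2.018
v 2.796 -0.874 -1.756
v 2.75 -1.098 -1.549
v 2.824 -1.389 -1.476
v 2.988 -1.636 -1.564
v 3.18 -1.743 -1.781
v -4.45 -2.87 -0.118
v -4.13 -2.368 0.173
v -3.65 -3.532 0.147
v -3.33 -3.03 0.438
v -3.889 -3.267 0.705
v -4.383 -2.857 0.541
v -3.397 -3.043 -0.221
v -3.891 -2.633 -0.385
v -3.479 -2.475 0.11
v -3.784 -2.613 0.682
v -3.996 -3.287 -0.362
v -4.301 -3.425 0.21
v 3.146 -4.464 0.425
v 2.831 -4.871 1.329
v 2.691 -2.728 1.05
v 2.377 -3.136 1.954
v 4.843 -4.264 1.106
v 4.529 -4.672 2.01
v 4.389 -2.529 1.731
v 4.074 -2.936 2.635
v 1.464 -3.826 3.152
v 1.986 -3.669 3.856
v 0.241 -2.296 3.719
v 0.762 -2.139 4.423
v 2.118 -3.061 2.497
v 2.639 -2.904 3.201
v 0.894 -1.531 3.064
v 1.416 -1.374 3.768
f 2 1 4
f 2 4 3
f 4 1 5
f 4 5 3
f 5 1 6
f 5 6 3
f 6 1 7
f 6 7 3
f 7 1 8
f 7 8 3
f 8 1 9
f 8 9 3
f 9 1 10
f 9 10 3
f 10 1 11
f 10 11 3
f 11 1 12
f 11 12 3
f 12 1 2
f 12 2 3
f 13 24 18
f 13 18 14
f 13 14 20
f 13 20 23
f 13 23 24
f 14 18 22
f 18 24 17
f 24 23 15
f 23 20 19
f 20 14 21
f 16 22 17
f 16 17 15
f 16 15 19
f 16 19 21
f 16 21 22
f 17 22 18
f 15 17 24
f 19 15 23
f 21 19 20
f 22 21 14
f 26 28 25
f 29 26 25
f 25 28 27
f 27 29 25
f 26 32 28
f 30 26 29
f 30 32 26
f 28 32 27
f 31 29 27
f 27 32 31
f 31 30 29
f 32 30 31
f 34 36 33
f 37 34 33
f 33 36 35
f 35 37 33
f 34 40 36
f 38 34 37
f 38 40 34
f 36 40 35
f 39 37 35
f 35 40 39
f 39 38 37
f 40 38 39



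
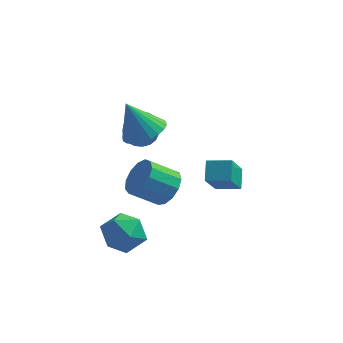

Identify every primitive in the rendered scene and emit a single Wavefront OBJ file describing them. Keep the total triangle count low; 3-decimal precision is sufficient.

v -1.231 -0.578 -0.796
v -0.845 -0.218 -0.105
v -1.882 -0.662 0.707
v -2.269 -1.022 0.016
v -1.139 0.126 -0.293
v -2.176 -0.318 0.519
v -1.462 0.246 -0.641
v -2.5 -0.197 0.171
v -1.713 0.105 -1.038
v -2.75 -0.339 -0.227
v -1.81 -0.254 -1.358
v -2.848 -0.697 -0.547
v -1.724 -0.715 -1.5
v -2.761 -1.158 -0.688
v -1.481 -1.133 -1.418
v -2.518 -1.576 -0.606
v -1.159 -1.375 -1.138
v -2.196 -1.818 -0.327
v -0.86 -1.364 -0.75
v -1.897 -1.807 0.062
v -0.679 -1.103 -0.376
v -1.716 -1.547 0.435
v -0.673 -0.676 -0.136
v -1.711 -1.12 0.676
v -2.599 1.303 0.967
v -1.902 0.721 1.279
v -3.321 1.257 2.493
v -1.757 1.058 1.357
v -1.74 1.431 1.377
v -1.854 1.786 1.334
v -2.081 2.066 1.235
v -2.387 2.231 1.095
v -2.725 2.255 0.936
v -3.044 2.133 0.781
v -3.295 1.886 0.655
v -3.44 1.549 0.576
v -3.457 1.176 0.556
v -3.343 0.821 0.599
v -3.116 0.541 0.698
v -2.81 0.376 0.838
v -2.472 0.352 0.997
v -2.153 0.474 1.152
v -3.384 3.757 -0.912
v -2.753 4.121 -0.78
v -2.485 3.306 0.183
v -3.116 2.943 0.052
v -2.97 4.278 -0.587
v -2.701 3.463 0.376
v -3.268 4.331 -0.459
v -3 3.516 0.505
v -3.59 4.271 -0.42
v -3.321 3.456 0.543
v -3.871 4.109 -0.479
v -3.602 3.294 0.485
v -4.055 3.878 -0.623
v -3.787 3.063 0.34
v -4.107 3.622 -0.825
v -3.838 2.807 0.139
v -4.015 3.394 -1.043
v -3.747 2.579 -0.08
v -3.799 3.237 -1.236
v -3.53 2.422 -0.273
v -3.5 3.184 -1.365
v -3.232 2.369 -0.401
v -3.179 3.244 -1.403
v -2.91 2.429 -0.44
v -2.898 3.406 -1.345
v -2.629 2.591 -0.381
v -2.713 3.637 -1.2
v -2.445 2.822 -0.237
v -2.662 3.893 -0.999
v -2.393 3.078 -0.035
v -3.253 -0.647 -3.547
v -2.303 -0.553 -3.189
v -3.277 -2.227 -3.071
v -2.327 -2.133 -2.713
v -3.097 -1.652 -2.248
v -3.082 -0.676 -2.542
v -2.498 -2.104 -3.718
v -2.483 -1.128 -4.012
v -1.836 -1.454 -3.294
v -2.206 -1.175 -2.386
v -3.374 -1.605 -3.874
v -3.744 -1.326 -2.966
v 0.359 -1.235 0.377
v 0.248 -0.51 0.981
v 0.557 -0.181 -0.851
v 0.446 0.544 -0.247
v 1.354 -1.224 0.547
v 1.243 -0.499 1.151
v 1.552 -0.17 -0.681
v 1.441 0.555 -0.077
f 2 1 5
f 2 5 3
f 3 5 6
f 3 6 4
f 5 1 7
f 5 7 6
f 6 7 8
f 6 8 4
f 7 1 9
f 7 9 8
f 8 9 10
f 8 10 4
f 9 1 11
f 9 11 10
f 10 11 12
f 10 12 4
f 11 1 13
f 11 13 12
f 12 13 14
f 12 14 4
f 13 1 15
f 13 15 14
f 14 15 16
f 14 16 4
f 15 1 17
f 15 17 16
f 16 17 18
f 16 18 4
f 17 1 19
f 17 19 18
f 18 19 20
f 18 20 4
f 19 1 21
f 19 21 20
f 20 21 22
f 20 22 4
f 21 1 23
f 21 23 22
f 22 23 24
f 22 24 4
f 23 1 2
f 23 2 24
f 24 2 3
f 24 3 4
f 26 25 28
f 26 28 27
f 28 25 29
f 28 29 27
f 29 25 30
f 29 30 27
f 30 25 31
f 30 31 27
f 31 25 32
f 31 32 27
f 32 25 33
f 32 33 27
f 33 25 34
f 33 34 27
f 34 25 35
f 34 35 27
f 35 25 36
f 35 36 27
f 36 25 37
f 36 37 27
f 37 25 38
f 37 38 27
f 38 25 39
f 38 39 27
f 39 25 40
f 39 40 27
f 40 25 41
f 40 41 27
f 41 25 42
f 41 42 27
f 42 25 26
f 42 26 27
f 44 43 47
f 44 47 45
f 45 47 48
f 45 48 46
f 47 43 49
f 47 49 48
f 48 49 50
f 48 50 46
f 49 43 51
f 49 51 50
f 50 51 52
f 50 52 46
f 51 43 53
f 51 53 52
f 52 53 54
f 52 54 46
f 53 43 55
f 53 55 54
f 54 55 56
f 54 56 46
f 55 43 57
f 55 57 56
f 56 57 58
f 56 58 46
f 57 43 59
f 57 59 58
f 58 59 60
f 58 60 46
f 59 43 61
f 59 61 60
f 60 61 62
f 60 62 46
f 61 43 63
f 61 63 62
f 62 63 64
f 62 64 46
f 63 43 65
f 63 65 64
f 64 65 66
f 64 66 46
f 65 43 67
f 65 67 66
f 66 67 68
f 66 68 46
f 67 43 69
f 67 69 68
f 68 69 70
f 68 70 46
f 69 43 71
f 69 71 70
f 70 71 72
f 70 72 46
f 71 43 44
f 71 44 72
f 72 44 45
f 72 45 46
f 73 84 78
f 73 78 74
f 73 74 80
f 73 80 83
f 73 83 84
f 74 78 82
f 78 84 77
f 84 83 75
f 83 80 79
f 80 74 81
f 76 82 77
f 76 77 75
f 76 75 79
f 76 79 81
f 76 81 82
f 77 82 78
f 75 77 84
f 79 75 83
f 81 79 80
f 82 81 74
f 86 88 85
f 89 86 85
f 85 88 87
f 87 89 85
f 86 92 88
f 90 86 89
f 90 92 86
f 88 92 87
f 91 89 87
f 87 92 91
f 91 90 89
f 92 90 91



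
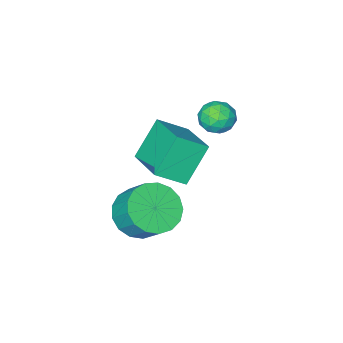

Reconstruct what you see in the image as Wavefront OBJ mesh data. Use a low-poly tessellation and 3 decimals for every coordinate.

v 3.234 -1.432 0.496
v 4.02 -1.935 0.979
v 3.991 -1.03 1.967
v 3.206 -0.528 1.484
v 4.254 -1.603 0.682
v 4.225 -0.698 1.67
v 4.254 -1.233 0.343
v 4.225 -0.328 1.331
v 4.021 -0.908 0.039
v 3.992 -0.003 1.027
v 3.607 -0.703 -0.161
v 3.578 0.202 0.827
v 3.108 -0.665 -0.21
v 3.08 0.239 0.778
v 2.639 -0.804 -0.097
v 2.61 0.101 0.891
v 2.305 -1.086 0.151
v 2.276 -0.181 1.139
v 2.185 -1.447 0.479
v 2.156 -0.543 1.467
v 2.305 -1.805 0.81
v 2.276 -0.901 1.798
v 2.638 -2.078 1.07
v 2.609 -1.173 2.058
v 3.107 -2.203 1.198
v 3.079 -1.298 2.186
v 3.606 -2.151 1.165
v 3.577 -1.246 2.153
v -0.411 -3.431 1.761
v 0.606 -3.943 2.505
v 0.084 -1.578 2.363
v 1.101 -2.09 3.106
v 0.699 -3.27 0.354
v 1.716 -3.782 1.097
v 1.194 -1.417 0.955
v 2.211 -1.929 1.699
v -0.549 -1.888 3.268
v -0.246 -2.266 2.7
v -1.574 -2.514 3.14
v -1.271 -2.892 2.572
v -1.021 -2.999 3.267
v -0.387 -2.612 3.346
v -1.433 -2.168 2.494
v -0.799 -1.781 2.573
v -0.793 -2.439 2.221
v -0.538 -2.953 2.699
v -1.282 -1.827 3.141
v -1.027 -2.341 3.619
v -0.308 -2.022 2.995
v -1.512 -2.758 2.845
v -1.365 -2.821 3.253
v -1.188 -3.044 2.919
v -0.39 -2.225 3.375
v -0.213 -2.448 3.041
v -0.668 -2.879 3.374
v -1.607 -2.332 2.799
v -1.43 -2.555 2.465
v -0.632 -1.736 2.921
v -0.455 -1.959 2.587
v -1.152 -1.901 2.466
v -0.451 -2.346 2.38
v -1.054 -2.714 2.305
v -1.148 -2.288 2.259
v -0.776 -2.061 2.305
v -0.302 -2.648 2.661
v -0.904 -3.016 2.586
v -0.757 -3.079 2.994
v -0.384 -2.852 3.041
v -0.623 -2.75 2.38
v -0.916 -1.764 3.254
v -1.518 -2.132 3.179
v -1.436 -1.928 2.799
v -1.063 -1.701 2.846
v -0.766 -2.066 3.535
v -1.369 -2.434 3.46
v -1.044 -2.719 3.535
v -0.672 -2.492 3.581
v -1.197 -2.03 3.46
f 2 1 5
f 2 5 3
f 3 5 6
f 3 6 4
f 5 1 7
f 5 7 6
f 6 7 8
f 6 8 4
f 7 1 9
f 7 9 8
f 8 9 10
f 8 10 4
f 9 1 11
f 9 11 10
f 10 11 12
f 10 12 4
f 11 1 13
f 11 13 12
f 12 13 14
f 12 14 4
f 13 1 15
f 13 15 14
f 14 15 16
f 14 16 4
f 15 1 17
f 15 17 16
f 16 17 18
f 16 18 4
f 17 1 19
f 17 19 18
f 18 19 20
f 18 20 4
f 19 1 21
f 19 21 20
f 20 21 22
f 20 22 4
f 21 1 23
f 21 23 22
f 22 23 24
f 22 24 4
f 23 1 25
f 23 25 24
f 24 25 26
f 24 26 4
f 25 1 27
f 25 27 26
f 26 27 28
f 26 28 4
f 27 1 2
f 27 2 28
f 28 2 3
f 28 3 4
f 30 32 29
f 33 30 29
f 29 32 31
f 31 33 29
f 30 36 32
f 34 30 33
f 34 36 30
f 32 36 31
f 35 33 31
f 31 36 35
f 35 34 33
f 36 34 35
f 37 74 53
f 74 48 77
f 53 77 42
f 74 77 53
f 37 53 49
f 53 42 54
f 49 54 38
f 53 54 49
f 37 49 58
f 49 38 59
f 58 59 44
f 49 59 58
f 37 58 70
f 58 44 73
f 70 73 47
f 58 73 70
f 37 70 74
f 70 47 78
f 74 78 48
f 70 78 74
f 38 54 65
f 54 42 68
f 65 68 46
f 54 68 65
f 42 77 55
f 77 48 76
f 55 76 41
f 77 76 55
f 48 78 75
f 78 47 71
f 75 71 39
f 78 71 75
f 47 73 72
f 73 44 60
f 72 60 43
f 73 60 72
f 44 59 64
f 59 38 61
f 64 61 45
f 59 61 64
f 40 66 52
f 66 46 67
f 52 67 41
f 66 67 52
f 40 52 50
f 52 41 51
f 50 51 39
f 52 51 50
f 40 50 57
f 50 39 56
f 57 56 43
f 50 56 57
f 40 57 62
f 57 43 63
f 62 63 45
f 57 63 62
f 40 62 66
f 62 45 69
f 66 69 46
f 62 69 66
f 41 67 55
f 67 46 68
f 55 68 42
f 67 68 55
f 39 51 75
f 51 41 76
f 75 76 48
f 51 76 75
f 43 56 72
f 56 39 71
f 72 71 47
f 56 71 72
f 45 63 64
f 63 43 60
f 64 60 44
f 63 60 64
f 46 69 65
f 69 45 61
f 65 61 38
f 69 61 65



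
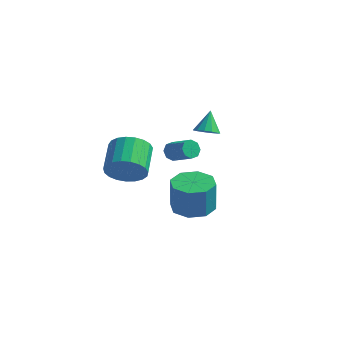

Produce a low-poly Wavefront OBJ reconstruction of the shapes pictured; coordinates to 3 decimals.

v -3.269 2.339 2.43
v -2.698 2.66 2.347
v -3.471 2.981 3.53
v -2.959 2.865 2.18
v -3.318 2.903 2.091
v -3.662 2.763 2.11
v -3.881 2.487 2.231
v -3.905 2.165 2.415
v -3.728 1.898 2.603
v -3.405 1.771 2.736
v -3.039 1.824 2.773
v -2.746 2.041 2.7
v -2.619 2.353 2.541
v -2.138 -0.396 -1.021
v -1.142 0.02 -1.049
v -1.006 -0.187 0.693
v -2.002 -0.604 0.721
v -1.723 0.597 -0.935
v -1.587 0.39 0.807
v -2.547 0.592 -0.872
v -2.411 0.385 0.871
v -3.131 0.008 -0.896
v -2.996 -0.199 0.847
v -3.134 -0.813 -0.993
v -2.998 -1.02 0.749
v -2.553 -1.39 -1.107
v -2.417 -1.597 0.635
v -1.729 -1.385 -1.171
v -1.593 -1.592 0.572
v -1.144 -0.801 -1.147
v -1.009 -1.008 0.596
v -3.243 -4.08 2.593
v -2.501 -4.092 3.278
v -3.194 -2.772 4.052
v -3.937 -2.76 3.367
v -2.344 -3.837 2.983
v -3.037 -2.517 3.758
v -2.343 -3.624 2.621
v -3.036 -2.304 3.396
v -2.497 -3.489 2.254
v -3.19 -2.17 3.029
v -2.781 -3.457 1.946
v -3.474 -2.137 2.72
v -3.144 -3.533 1.75
v -3.837 -2.213 2.524
v -3.525 -3.703 1.699
v -4.218 -2.383 2.473
v -3.857 -3.938 1.803
v -4.55 -2.619 2.577
v -4.083 -4.198 2.043
v -4.776 -2.878 2.818
v -4.163 -4.438 2.379
v -4.857 -3.118 3.153
v -4.085 -4.615 2.751
v -4.778 -3.295 3.526
v -3.861 -4.7 3.096
v -4.555 -3.38 3.871
v -3.531 -4.678 3.354
v -4.224 -3.358 4.129
v -3.151 -4.552 3.481
v -3.844 -3.232 4.255
v -2.786 -4.345 3.454
v -3.479 -3.025 4.228
v -2.081 -2.116 3.374
v -1.901 -2.356 2.937
v -0.76 -2.544 3.508
v -0.939 -2.304 3.946
v -1.834 -1.956 2.934
v -0.692 -2.145 3.505
v -1.91 -1.65 3.188
v -0.769 -1.838 3.759
v -2.087 -1.616 3.552
v -0.946 -1.805 4.123
v -2.26 -1.876 3.812
v -1.119 -2.064 4.383
v -2.328 -2.275 3.815
v -1.186 -2.464 4.386
v -2.251 -2.582 3.561
v -1.11 -2.77 4.132
v -2.074 -2.615 3.197
v -0.933 -2.804 3.768
f 2 1 4
f 2 4 3
f 4 1 5
f 4 5 3
f 5 1 6
f 5 6 3
f 6 1 7
f 6 7 3
f 7 1 8
f 7 8 3
f 8 1 9
f 8 9 3
f 9 1 10
f 9 10 3
f 10 1 11
f 10 11 3
f 11 1 12
f 11 12 3
f 12 1 13
f 12 13 3
f 13 1 2
f 13 2 3
f 15 14 18
f 15 18 16
f 16 18 19
f 16 19 17
f 18 14 20
f 18 20 19
f 19 20 21
f 19 21 17
f 20 14 22
f 20 22 21
f 21 22 23
f 21 23 17
f 22 14 24
f 22 24 23
f 23 24 25
f 23 25 17
f 24 14 26
f 24 26 25
f 25 26 27
f 25 27 17
f 26 14 28
f 26 28 27
f 27 28 29
f 27 29 17
f 28 14 30
f 28 30 29
f 29 30 31
f 29 31 17
f 30 14 15
f 30 15 31
f 31 15 16
f 31 16 17
f 33 32 36
f 33 36 34
f 34 36 37
f 34 37 35
f 36 32 38
f 36 38 37
f 37 38 39
f 37 39 35
f 38 32 40
f 38 40 39
f 39 40 41
f 39 41 35
f 40 32 42
f 40 42 41
f 41 42 43
f 41 43 35
f 42 32 44
f 42 44 43
f 43 44 45
f 43 45 35
f 44 32 46
f 44 46 45
f 45 46 47
f 45 47 35
f 46 32 48
f 46 48 47
f 47 48 49
f 47 49 35
f 48 32 50
f 48 50 49
f 49 50 51
f 49 51 35
f 50 32 52
f 50 52 51
f 51 52 53
f 51 53 35
f 52 32 54
f 52 54 53
f 53 54 55
f 53 55 35
f 54 32 56
f 54 56 55
f 55 56 57
f 55 57 35
f 56 32 58
f 56 58 57
f 57 58 59
f 57 59 35
f 58 32 60
f 58 60 59
f 59 60 61
f 59 61 35
f 60 32 62
f 60 62 61
f 61 62 63
f 61 63 35
f 62 32 33
f 62 33 63
f 63 33 34
f 63 34 35
f 65 64 68
f 65 68 66
f 66 68 69
f 66 69 67
f 68 64 70
f 68 70 69
f 69 70 71
f 69 71 67
f 70 64 72
f 70 72 71
f 71 72 73
f 71 73 67
f 72 64 74
f 72 74 73
f 73 74 75
f 73 75 67
f 74 64 76
f 74 76 75
f 75 76 77
f 75 77 67
f 76 64 78
f 76 78 77
f 77 78 79
f 77 79 67
f 78 64 80
f 78 80 79
f 79 80 81
f 79 81 67
f 80 64 65
f 80 65 81
f 81 65 66
f 81 66 67



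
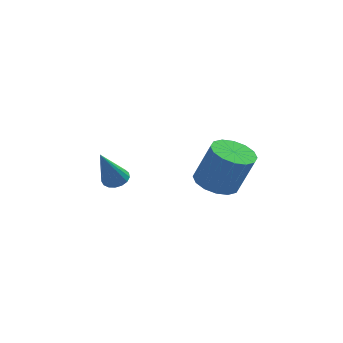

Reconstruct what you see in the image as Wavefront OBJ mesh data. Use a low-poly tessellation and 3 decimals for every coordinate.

v 1.317 0.803 1.887
v 1.861 0.141 1.612
v 2.527 -0.005 3.278
v 1.983 0.657 3.553
v 2.106 0.533 1.548
v 2.771 0.386 3.214
v 2.14 0.996 1.576
v 2.805 0.85 3.242
v 1.953 1.409 1.687
v 2.618 1.262 3.353
v 1.596 1.658 1.851
v 2.261 1.512 3.517
v 1.164 1.679 2.025
v 1.829 1.533 3.691
v 0.773 1.465 2.162
v 1.439 1.319 3.828
v 0.529 1.074 2.226
v 1.194 0.927 3.892
v 0.495 0.61 2.198
v 1.16 0.464 3.864
v 0.682 0.198 2.087
v 1.347 0.051 3.753
v 1.039 -0.052 1.923
v 1.704 -0.198 3.589
v 1.471 -0.073 1.749
v 2.136 -0.219 3.415
v -2.79 2.427 0.915
v -2.287 2.182 0.886
v -3.15 1.493 2.565
v -2.241 2.407 1.023
v -2.32 2.637 1.136
v -2.507 2.819 1.198
v -2.759 2.911 1.195
v -3.018 2.892 1.128
v -3.224 2.767 1.012
v -3.331 2.564 0.874
v -3.315 2.329 0.745
v -3.177 2.117 0.655
v -2.951 1.976 0.625
v -2.689 1.938 0.661
v -2.449 2.013 0.755
f 2 1 5
f 2 5 3
f 3 5 6
f 3 6 4
f 5 1 7
f 5 7 6
f 6 7 8
f 6 8 4
f 7 1 9
f 7 9 8
f 8 9 10
f 8 10 4
f 9 1 11
f 9 11 10
f 10 11 12
f 10 12 4
f 11 1 13
f 11 13 12
f 12 13 14
f 12 14 4
f 13 1 15
f 13 15 14
f 14 15 16
f 14 16 4
f 15 1 17
f 15 17 16
f 16 17 18
f 16 18 4
f 17 1 19
f 17 19 18
f 18 19 20
f 18 20 4
f 19 1 21
f 19 21 20
f 20 21 22
f 20 22 4
f 21 1 23
f 21 23 22
f 22 23 24
f 22 24 4
f 23 1 25
f 23 25 24
f 24 25 26
f 24 26 4
f 25 1 2
f 25 2 26
f 26 2 3
f 26 3 4
f 28 27 30
f 28 30 29
f 30 27 31
f 30 31 29
f 31 27 32
f 31 32 29
f 32 27 33
f 32 33 29
f 33 27 34
f 33 34 29
f 34 27 35
f 34 35 29
f 35 27 36
f 35 36 29
f 36 27 37
f 36 37 29
f 37 27 38
f 37 38 29
f 38 27 39
f 38 39 29
f 39 27 40
f 39 40 29
f 40 27 41
f 40 41 29
f 41 27 28
f 41 28 29



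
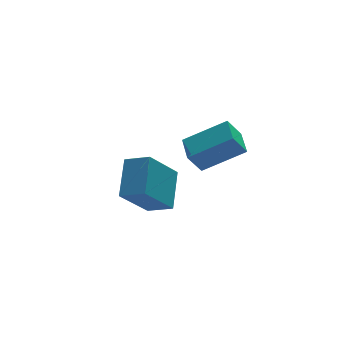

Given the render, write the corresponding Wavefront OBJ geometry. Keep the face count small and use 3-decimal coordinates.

v 0.957 2.421 -5.296
v -0.253 1.933 -3.86
v 1.57 3.702 -4.344
v 0.36 3.215 -2.908
v 1.7 1.765 -4.892
v 0.49 1.278 -3.456
v 2.313 3.047 -3.94
v 1.103 2.559 -2.504
v 1.407 -0.581 -0.548
v 2.877 -1.013 0.376
v 1.583 0.445 -0.349
v 3.054 0.013 0.575
v 1.946 -0.513 -1.375
v 3.417 -0.945 -0.451
v 2.123 0.513 -1.176
v 3.593 0.081 -0.252
f 2 4 1
f 5 2 1
f 1 4 3
f 3 5 1
f 2 8 4
f 6 2 5
f 6 8 2
f 4 8 3
f 7 5 3
f 3 8 7
f 7 6 5
f 8 6 7
f 10 12 9
f 13 10 9
f 9 12 11
f 11 13 9
f 10 16 12
f 14 10 13
f 14 16 10
f 12 16 11
f 15 13 11
f 11 16 15
f 15 14 13
f 16 14 15



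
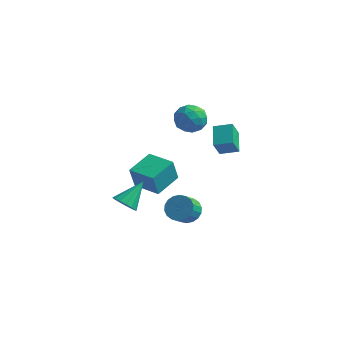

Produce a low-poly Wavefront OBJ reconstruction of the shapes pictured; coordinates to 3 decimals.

v -0.819 2.347 3.888
v 0.181 2.589 4.15
v -0.381 0.691 3.75
v 0.619 0.933 4.012
v -0.153 1.009 4.737
v -0.424 2.033 4.822
v 0.224 1.247 3.078
v -0.047 2.271 3.163
v 0.826 1.91 3.649
v 0.593 1.763 4.675
v -0.793 1.517 3.225
v -1.026 1.37 4.251
v -0.357 2.613 4.031
v 0.157 0.667 3.869
v -0.296 0.711 4.295
v 0.292 0.854 4.449
v -0.713 2.286 4.426
v -0.125 2.429 4.58
v -0.321 1.5 4.925
v -0.075 0.851 3.32
v 0.513 0.994 3.474
v -0.492 2.426 3.451
v 0.096 2.569 3.605
v 0.121 1.78 2.975
v 0.609 2.357 3.89
v 0.867 1.383 3.809
v 0.634 1.568 3.26
v 0.475 2.169 3.31
v 0.473 2.27 4.493
v 0.73 1.297 4.412
v 0.276 1.341 4.839
v 0.117 1.943 4.889
v 0.851 1.871 4.199
v -0.93 1.983 3.488
v -0.673 1.01 3.407
v -0.317 1.337 3.011
v -0.476 1.939 3.061
v -1.067 1.897 4.091
v -0.809 0.923 4.01
v -0.675 1.111 4.59
v -0.834 1.712 4.64
v -1.051 1.409 3.701
v -2.748 -1.594 -2.406
v -2.04 -1.44 -2.849
v -2.272 -0.126 -1.134
v -2.347 -1.183 -3.032
v -2.761 -1.036 -3.046
v -3.172 -1.038 -2.889
v -3.469 -1.19 -2.603
v -3.574 -1.45 -2.263
v -3.457 -1.748 -1.962
v -3.15 -2.006 -1.78
v -2.736 -2.153 -1.765
v -2.325 -2.15 -1.922
v -2.027 -1.999 -2.209
v -1.923 -1.739 -2.548
v -0.304 1.659 -4.19
v 0.518 1.93 -3.823
v 0.466 0.953 -2.983
v -0.356 0.681 -3.35
v 0.239 2.142 -3.594
v 0.187 1.164 -2.754
v -0.147 2.258 -3.483
v -0.199 1.281 -2.643
v -0.564 2.255 -3.512
v -0.617 1.278 -2.672
v -0.93 2.135 -3.675
v -0.982 1.157 -2.835
v -1.172 1.92 -3.941
v -1.224 0.942 -3.1
v -1.242 1.653 -4.255
v -1.294 0.675 -3.415
v -1.126 1.387 -4.557
v -1.178 0.41 -3.717
v -0.847 1.176 -4.786
v -0.899 0.198 -3.946
v -0.461 1.059 -4.897
v -0.513 0.082 -4.057
v -0.043 1.062 -4.868
v -0.096 0.085 -4.028
v 0.322 1.183 -4.705
v 0.27 0.205 -3.865
v 0.564 1.398 -4.44
v 0.512 0.42 -3.599
v 0.634 1.665 -4.125
v 0.582 0.687 -3.285
v 1.459 2.347 0.973
v 1.38 1.66 2.108
v 0.802 3.587 1.678
v 0.722 2.899 2.813
v 2.538 2.741 1.287
v 2.458 2.053 2.422
v 1.88 3.98 1.992
v 1.801 3.293 3.127
v -3.72 1.388 -2.916
v -3.866 0.999 -1.34
v -3.352 3.209 -2.432
v -3.497 2.82 -0.856
v -1.903 1 -2.844
v -2.048 0.611 -1.268
v -1.534 2.821 -2.36
v -1.68 2.432 -0.784
f 1 38 17
f 38 12 41
f 17 41 6
f 38 41 17
f 1 17 13
f 17 6 18
f 13 18 2
f 17 18 13
f 1 13 22
f 13 2 23
f 22 23 8
f 13 23 22
f 1 22 34
f 22 8 37
f 34 37 11
f 22 37 34
f 1 34 38
f 34 11 42
f 38 42 12
f 34 42 38
f 2 18 29
f 18 6 32
f 29 32 10
f 18 32 29
f 6 41 19
f 41 12 40
f 19 40 5
f 41 40 19
f 12 42 39
f 42 11 35
f 39 35 3
f 42 35 39
f 11 37 36
f 37 8 24
f 36 24 7
f 37 24 36
f 8 23 28
f 23 2 25
f 28 25 9
f 23 25 28
f 4 30 16
f 30 10 31
f 16 31 5
f 30 31 16
f 4 16 14
f 16 5 15
f 14 15 3
f 16 15 14
f 4 14 21
f 14 3 20
f 21 20 7
f 14 20 21
f 4 21 26
f 21 7 27
f 26 27 9
f 21 27 26
f 4 26 30
f 26 9 33
f 30 33 10
f 26 33 30
f 5 31 19
f 31 10 32
f 19 32 6
f 31 32 19
f 3 15 39
f 15 5 40
f 39 40 12
f 15 40 39
f 7 20 36
f 20 3 35
f 36 35 11
f 20 35 36
f 9 27 28
f 27 7 24
f 28 24 8
f 27 24 28
f 10 33 29
f 33 9 25
f 29 25 2
f 33 25 29
f 44 43 46
f 44 46 45
f 46 43 47
f 46 47 45
f 47 43 48
f 47 48 45
f 48 43 49
f 48 49 45
f 49 43 50
f 49 50 45
f 50 43 51
f 50 51 45
f 51 43 52
f 51 52 45
f 52 43 53
f 52 53 45
f 53 43 54
f 53 54 45
f 54 43 55
f 54 55 45
f 55 43 56
f 55 56 45
f 56 43 44
f 56 44 45
f 58 57 61
f 58 61 59
f 59 61 62
f 59 62 60
f 61 57 63
f 61 63 62
f 62 63 64
f 62 64 60
f 63 57 65
f 63 65 64
f 64 65 66
f 64 66 60
f 65 57 67
f 65 67 66
f 66 67 68
f 66 68 60
f 67 57 69
f 67 69 68
f 68 69 70
f 68 70 60
f 69 57 71
f 69 71 70
f 70 71 72
f 70 72 60
f 71 57 73
f 71 73 72
f 72 73 74
f 72 74 60
f 73 57 75
f 73 75 74
f 74 75 76
f 74 76 60
f 75 57 77
f 75 77 76
f 76 77 78
f 76 78 60
f 77 57 79
f 77 79 78
f 78 79 80
f 78 80 60
f 79 57 81
f 79 81 80
f 80 81 82
f 80 82 60
f 81 57 83
f 81 83 82
f 82 83 84
f 82 84 60
f 83 57 85
f 83 85 84
f 84 85 86
f 84 86 60
f 85 57 58
f 85 58 86
f 86 58 59
f 86 59 60
f 88 90 87
f 91 88 87
f 87 90 89
f 89 91 87
f 88 94 90
f 92 88 91
f 92 94 88
f 90 94 89
f 93 91 89
f 89 94 93
f 93 92 91
f 94 92 93
f 96 98 95
f 99 96 95
f 95 98 97
f 97 99 95
f 96 102 98
f 100 96 99
f 100 102 96
f 98 102 97
f 101 99 97
f 97 102 101
f 101 100 99
f 102 100 101



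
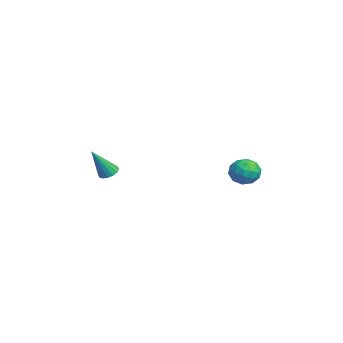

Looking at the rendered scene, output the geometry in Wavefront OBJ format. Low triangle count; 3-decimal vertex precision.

v -1.363 -3.287 1.133
v -0.909 -2.894 1.239
v -0.937 -4.233 2.807
v -1.162 -2.765 1.376
v -1.469 -2.776 1.448
v -1.748 -2.924 1.436
v -1.924 -3.169 1.342
v -1.949 -3.446 1.192
v -1.818 -3.68 1.026
v -1.564 -3.809 0.889
v -1.257 -3.798 0.817
v -0.978 -3.65 0.829
v -0.803 -3.405 0.923
v -0.777 -3.129 1.073
v 0.25 4.262 0.605
v 0.89 3.612 0.758
v -0.55 3.748 1.762
v 0.09 3.098 1.915
v 0.287 3.987 2.076
v 0.781 4.305 1.362
v -0.441 3.055 1.158
v 0.053 3.373 0.444
v 0.462 2.866 1.1
v 0.913 3.441 1.667
v -0.573 3.919 0.853
v -0.122 4.494 1.42
v 0.64 3.982 0.58
v -0.3 3.378 1.94
v -0.184 3.901 2.035
v 0.192 3.518 2.125
v 0.576 4.39 0.935
v 0.952 4.007 1.025
v 0.598 4.228 1.799
v -0.612 3.353 1.495
v -0.236 2.97 1.585
v 0.148 3.842 0.395
v 0.524 3.459 0.485
v -0.258 3.132 0.721
v 0.765 3.161 0.871
v 0.295 2.859 1.551
v -0.017 2.834 1.106
v 0.273 3.021 0.686
v 1.03 3.5 1.204
v 0.56 3.197 1.884
v 0.675 3.72 1.979
v 0.966 3.907 1.559
v 0.778 3.061 1.405
v -0.22 4.163 0.636
v -0.69 3.86 1.316
v -0.626 3.453 0.961
v -0.335 3.64 0.541
v 0.045 4.501 0.969
v -0.425 4.199 1.649
v 0.067 4.339 1.834
v 0.357 4.526 1.414
v -0.438 4.299 1.115
f 2 1 4
f 2 4 3
f 4 1 5
f 4 5 3
f 5 1 6
f 5 6 3
f 6 1 7
f 6 7 3
f 7 1 8
f 7 8 3
f 8 1 9
f 8 9 3
f 9 1 10
f 9 10 3
f 10 1 11
f 10 11 3
f 11 1 12
f 11 12 3
f 12 1 13
f 12 13 3
f 13 1 14
f 13 14 3
f 14 1 2
f 14 2 3
f 15 52 31
f 52 26 55
f 31 55 20
f 52 55 31
f 15 31 27
f 31 20 32
f 27 32 16
f 31 32 27
f 15 27 36
f 27 16 37
f 36 37 22
f 27 37 36
f 15 36 48
f 36 22 51
f 48 51 25
f 36 51 48
f 15 48 52
f 48 25 56
f 52 56 26
f 48 56 52
f 16 32 43
f 32 20 46
f 43 46 24
f 32 46 43
f 20 55 33
f 55 26 54
f 33 54 19
f 55 54 33
f 26 56 53
f 56 25 49
f 53 49 17
f 56 49 53
f 25 51 50
f 51 22 38
f 50 38 21
f 51 38 50
f 22 37 42
f 37 16 39
f 42 39 23
f 37 39 42
f 18 44 30
f 44 24 45
f 30 45 19
f 44 45 30
f 18 30 28
f 30 19 29
f 28 29 17
f 30 29 28
f 18 28 35
f 28 17 34
f 35 34 21
f 28 34 35
f 18 35 40
f 35 21 41
f 40 41 23
f 35 41 40
f 18 40 44
f 40 23 47
f 44 47 24
f 40 47 44
f 19 45 33
f 45 24 46
f 33 46 20
f 45 46 33
f 17 29 53
f 29 19 54
f 53 54 26
f 29 54 53
f 21 34 50
f 34 17 49
f 50 49 25
f 34 49 50
f 23 41 42
f 41 21 38
f 42 38 22
f 41 38 42
f 24 47 43
f 47 23 39
f 43 39 16
f 47 39 43



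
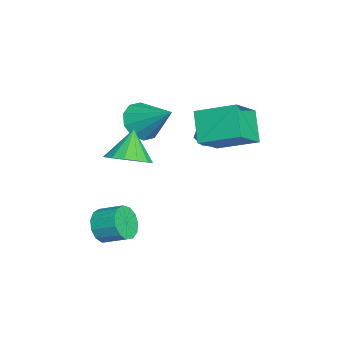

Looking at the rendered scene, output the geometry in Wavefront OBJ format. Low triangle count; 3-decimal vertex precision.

v 2.159 -2.585 1.603
v 2.775 -3.184 2.154
v 1.261 -2.375 2.837
v 2.969 -2.697 2.212
v 2.947 -2.18 2.107
v 2.713 -1.771 1.868
v 2.331 -1.581 1.557
v 1.903 -1.66 1.259
v 1.543 -1.987 1.053
v 1.348 -2.474 0.994
v 1.37 -2.991 1.099
v 1.604 -3.4 1.339
v 1.986 -3.59 1.649
v 2.415 -3.511 1.948
v -1.947 0.016 1.836
v -1.493 1.801 2.563
v -3.256 0.845 0.619
v -2.802 2.63 1.347
v -0.738 0.19 0.653
v -0.284 1.975 1.381
v -2.047 1.019 -0.563
v -1.593 2.804 0.164
v 1.127 -3.739 -3.274
v 1.49 -4.207 -2.636
v 1.875 -3.188 -2.108
v 1.513 -2.721 -2.746
v 1.833 -4.157 -2.983
v 2.218 -3.138 -2.455
v 1.952 -3.974 -3.422
v 2.337 -2.956 -2.894
v 1.809 -3.717 -3.814
v 2.194 -2.699 -3.287
v 1.45 -3.467 -4.035
v 1.835 -2.449 -3.507
v 0.988 -3.303 -4.014
v 1.373 -2.285 -3.486
v 0.571 -3.278 -3.758
v 0.956 -2.26 -3.23
v 0.33 -3.399 -3.348
v 0.715 -2.381 -2.821
v 0.343 -3.628 -2.915
v 0.728 -2.61 -2.388
v 0.604 -3.893 -2.596
v 0.989 -2.874 -2.068
v 1.032 -4.108 -2.492
v 1.417 -3.09 -1.964
v -1.757 -2.159 1.299
v -1.067 -2.885 1.494
v -0.763 -0.881 2.541
v -0.868 -2.555 0.995
v -1.008 -2.074 0.612
v -1.434 -1.625 0.492
v -1.984 -1.38 0.68
v -2.447 -1.433 1.105
v -2.646 -1.762 1.603
v -2.506 -2.243 1.986
v -2.08 -2.692 2.106
v -1.53 -2.937 1.918
v -3.348 1.285 -0.74
v -2.562 1.148 -0.709
v -3.558 0.252 0.009
v -2.772 0.115 0.04
v -3.081 0.753 0.408
v -2.951 1.392 -0.055
v -3.169 0.008 -0.645
v -3.039 0.647 -1.108
v -2.451 0.359 -0.65
v -2.396 0.819 0.001
v -3.724 0.581 -0.701
v -3.669 1.041 -0.05
f 2 1 4
f 2 4 3
f 4 1 5
f 4 5 3
f 5 1 6
f 5 6 3
f 6 1 7
f 6 7 3
f 7 1 8
f 7 8 3
f 8 1 9
f 8 9 3
f 9 1 10
f 9 10 3
f 10 1 11
f 10 11 3
f 11 1 12
f 11 12 3
f 12 1 13
f 12 13 3
f 13 1 14
f 13 14 3
f 14 1 2
f 14 2 3
f 16 18 15
f 19 16 15
f 15 18 17
f 17 19 15
f 16 22 18
f 20 16 19
f 20 22 16
f 18 22 17
f 21 19 17
f 17 22 21
f 21 20 19
f 22 20 21
f 24 23 27
f 24 27 25
f 25 27 28
f 25 28 26
f 27 23 29
f 27 29 28
f 28 29 30
f 28 30 26
f 29 23 31
f 29 31 30
f 30 31 32
f 30 32 26
f 31 23 33
f 31 33 32
f 32 33 34
f 32 34 26
f 33 23 35
f 33 35 34
f 34 35 36
f 34 36 26
f 35 23 37
f 35 37 36
f 36 37 38
f 36 38 26
f 37 23 39
f 37 39 38
f 38 39 40
f 38 40 26
f 39 23 41
f 39 41 40
f 40 41 42
f 40 42 26
f 41 23 43
f 41 43 42
f 42 43 44
f 42 44 26
f 43 23 45
f 43 45 44
f 44 45 46
f 44 46 26
f 45 23 24
f 45 24 46
f 46 24 25
f 46 25 26
f 48 47 50
f 48 50 49
f 50 47 51
f 50 51 49
f 51 47 52
f 51 52 49
f 52 47 53
f 52 53 49
f 53 47 54
f 53 54 49
f 54 47 55
f 54 55 49
f 55 47 56
f 55 56 49
f 56 47 57
f 56 57 49
f 57 47 58
f 57 58 49
f 58 47 48
f 58 48 49
f 59 70 64
f 59 64 60
f 59 60 66
f 59 66 69
f 59 69 70
f 60 64 68
f 64 70 63
f 70 69 61
f 69 66 65
f 66 60 67
f 62 68 63
f 62 63 61
f 62 61 65
f 62 65 67
f 62 67 68
f 63 68 64
f 61 63 70
f 65 61 69
f 67 65 66
f 68 67 60

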